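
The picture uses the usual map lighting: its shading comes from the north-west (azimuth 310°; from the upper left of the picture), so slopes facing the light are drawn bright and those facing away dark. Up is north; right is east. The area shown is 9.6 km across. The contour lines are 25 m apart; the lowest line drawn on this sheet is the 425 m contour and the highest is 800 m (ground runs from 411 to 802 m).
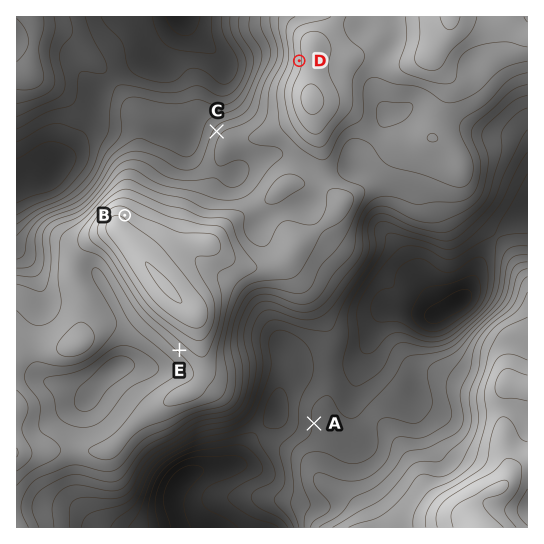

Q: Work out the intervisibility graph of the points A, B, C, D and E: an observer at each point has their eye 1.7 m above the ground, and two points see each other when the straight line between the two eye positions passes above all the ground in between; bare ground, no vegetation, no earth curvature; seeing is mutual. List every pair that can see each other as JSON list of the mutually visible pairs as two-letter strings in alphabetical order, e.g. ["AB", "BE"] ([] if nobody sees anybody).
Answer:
["BC", "BD", "CD"]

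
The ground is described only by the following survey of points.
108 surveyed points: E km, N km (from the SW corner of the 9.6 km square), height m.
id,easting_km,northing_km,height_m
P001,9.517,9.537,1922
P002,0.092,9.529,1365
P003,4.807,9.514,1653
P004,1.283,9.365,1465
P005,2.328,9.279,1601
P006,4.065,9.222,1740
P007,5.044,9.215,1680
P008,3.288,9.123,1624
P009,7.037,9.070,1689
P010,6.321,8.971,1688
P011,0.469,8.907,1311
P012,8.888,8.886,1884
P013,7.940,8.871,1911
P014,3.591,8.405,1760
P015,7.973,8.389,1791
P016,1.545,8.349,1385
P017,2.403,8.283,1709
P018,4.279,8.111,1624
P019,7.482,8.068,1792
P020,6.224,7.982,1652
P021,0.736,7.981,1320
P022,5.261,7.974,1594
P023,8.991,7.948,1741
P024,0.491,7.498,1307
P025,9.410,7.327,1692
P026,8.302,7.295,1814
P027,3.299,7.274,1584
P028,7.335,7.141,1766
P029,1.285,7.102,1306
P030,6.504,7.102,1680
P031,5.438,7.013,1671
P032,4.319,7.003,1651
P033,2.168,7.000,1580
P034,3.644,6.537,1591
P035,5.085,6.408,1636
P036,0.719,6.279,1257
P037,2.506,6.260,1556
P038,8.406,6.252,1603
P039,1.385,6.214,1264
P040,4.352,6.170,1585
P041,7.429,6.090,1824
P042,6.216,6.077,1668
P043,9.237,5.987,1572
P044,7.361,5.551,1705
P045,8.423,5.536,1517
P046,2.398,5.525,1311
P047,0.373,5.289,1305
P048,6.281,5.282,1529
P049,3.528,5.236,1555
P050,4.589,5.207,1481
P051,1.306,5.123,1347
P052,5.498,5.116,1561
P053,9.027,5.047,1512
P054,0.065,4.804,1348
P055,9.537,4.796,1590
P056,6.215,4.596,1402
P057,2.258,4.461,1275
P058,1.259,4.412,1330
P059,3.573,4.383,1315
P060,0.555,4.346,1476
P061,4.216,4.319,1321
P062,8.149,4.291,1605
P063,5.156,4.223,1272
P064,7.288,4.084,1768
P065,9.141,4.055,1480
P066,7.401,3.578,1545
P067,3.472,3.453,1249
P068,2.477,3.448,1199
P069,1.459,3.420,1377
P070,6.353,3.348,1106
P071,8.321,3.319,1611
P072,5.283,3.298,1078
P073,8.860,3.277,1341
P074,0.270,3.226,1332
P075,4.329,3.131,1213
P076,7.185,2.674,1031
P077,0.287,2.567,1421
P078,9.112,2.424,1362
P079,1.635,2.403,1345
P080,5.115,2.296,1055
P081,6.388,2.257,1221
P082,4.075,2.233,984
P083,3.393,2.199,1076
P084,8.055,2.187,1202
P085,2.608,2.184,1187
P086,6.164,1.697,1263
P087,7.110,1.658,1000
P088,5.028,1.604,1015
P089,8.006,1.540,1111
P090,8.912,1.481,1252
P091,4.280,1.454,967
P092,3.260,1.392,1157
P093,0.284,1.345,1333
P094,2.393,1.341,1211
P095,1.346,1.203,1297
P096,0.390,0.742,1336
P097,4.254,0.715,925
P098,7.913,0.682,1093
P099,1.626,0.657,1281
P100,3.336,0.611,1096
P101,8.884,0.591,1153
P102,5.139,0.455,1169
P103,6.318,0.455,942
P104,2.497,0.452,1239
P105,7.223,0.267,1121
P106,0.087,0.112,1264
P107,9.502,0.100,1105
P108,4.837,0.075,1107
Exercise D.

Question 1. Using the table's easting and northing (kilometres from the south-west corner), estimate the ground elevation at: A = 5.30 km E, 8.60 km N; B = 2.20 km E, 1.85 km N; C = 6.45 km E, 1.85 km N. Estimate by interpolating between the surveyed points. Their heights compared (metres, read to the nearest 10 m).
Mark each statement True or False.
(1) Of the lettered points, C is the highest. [False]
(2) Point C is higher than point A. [False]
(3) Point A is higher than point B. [True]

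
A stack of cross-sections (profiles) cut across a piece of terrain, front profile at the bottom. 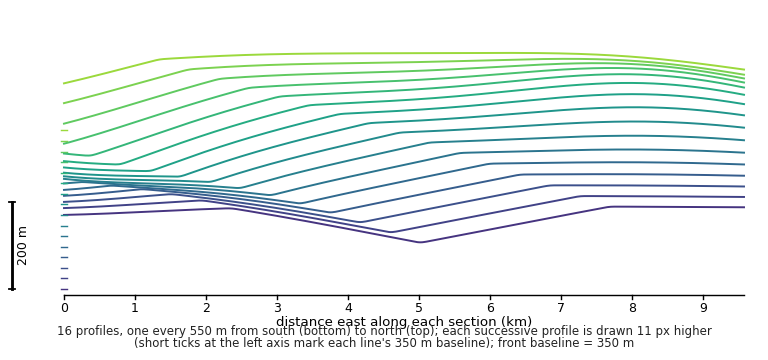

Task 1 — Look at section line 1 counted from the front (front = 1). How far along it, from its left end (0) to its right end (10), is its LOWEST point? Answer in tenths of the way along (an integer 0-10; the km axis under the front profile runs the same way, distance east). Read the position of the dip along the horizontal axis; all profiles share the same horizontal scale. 5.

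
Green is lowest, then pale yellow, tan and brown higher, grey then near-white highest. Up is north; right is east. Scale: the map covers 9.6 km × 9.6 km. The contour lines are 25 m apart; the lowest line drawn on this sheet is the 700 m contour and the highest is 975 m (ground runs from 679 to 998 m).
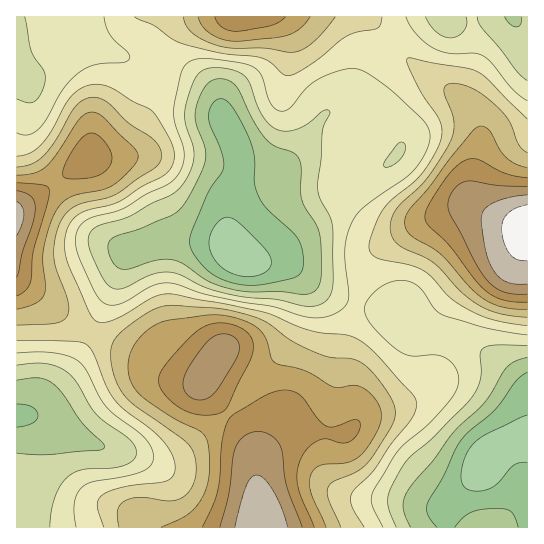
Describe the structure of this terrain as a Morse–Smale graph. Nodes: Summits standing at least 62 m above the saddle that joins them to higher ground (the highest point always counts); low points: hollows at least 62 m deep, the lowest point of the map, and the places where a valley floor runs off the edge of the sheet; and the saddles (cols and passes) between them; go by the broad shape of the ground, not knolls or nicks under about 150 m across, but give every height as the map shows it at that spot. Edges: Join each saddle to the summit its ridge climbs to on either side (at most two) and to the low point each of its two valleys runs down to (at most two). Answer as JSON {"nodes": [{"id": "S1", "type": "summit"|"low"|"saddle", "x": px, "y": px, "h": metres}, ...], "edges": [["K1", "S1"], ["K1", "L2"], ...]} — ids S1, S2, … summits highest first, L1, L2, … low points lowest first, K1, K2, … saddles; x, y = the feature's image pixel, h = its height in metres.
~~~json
{"nodes": [
{"id": "S1", "type": "summit", "x": 527, "y": 226, "h": 998},
{"id": "S2", "type": "summit", "x": 261, "y": 526, "h": 972},
{"id": "S3", "type": "summit", "x": 17, "y": 217, "h": 962},
{"id": "S4", "type": "summit", "x": 263, "y": 17, "h": 912},
{"id": "L1", "type": "low", "x": 483, "y": 465, "h": 679},
{"id": "L2", "type": "low", "x": 241, "y": 258, "h": 683},
{"id": "L3", "type": "low", "x": 18, "y": 415, "h": 720},
{"id": "L4", "type": "low", "x": 513, "y": 18, "h": 748},
{"id": "K1", "type": "saddle", "x": 91, "y": 333, "h": 831},
{"id": "K2", "type": "saddle", "x": 389, "y": 39, "h": 822},
{"id": "K3", "type": "saddle", "x": 165, "y": 63, "h": 811},
{"id": "K4", "type": "saddle", "x": 355, "y": 303, "h": 803}],
"edges": [["K1", "S2"], ["K1", "S3"], ["K1", "L2"], ["K1", "L3"], ["K2", "S1"], ["K2", "S4"], ["K2", "L2"], ["K2", "L4"], ["K3", "S3"], ["K3", "S4"], ["K3", "L2"], ["K4", "S1"], ["K4", "S2"], ["K4", "L1"], ["K4", "L2"]]}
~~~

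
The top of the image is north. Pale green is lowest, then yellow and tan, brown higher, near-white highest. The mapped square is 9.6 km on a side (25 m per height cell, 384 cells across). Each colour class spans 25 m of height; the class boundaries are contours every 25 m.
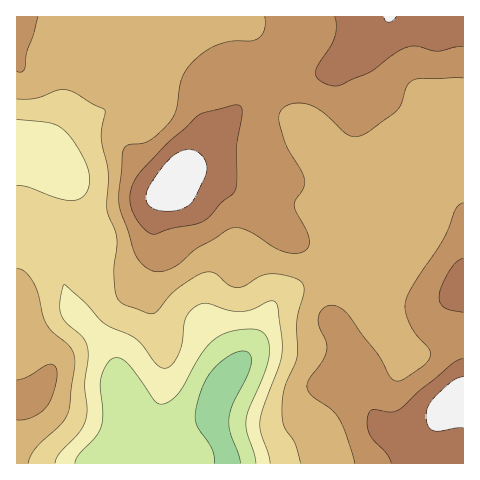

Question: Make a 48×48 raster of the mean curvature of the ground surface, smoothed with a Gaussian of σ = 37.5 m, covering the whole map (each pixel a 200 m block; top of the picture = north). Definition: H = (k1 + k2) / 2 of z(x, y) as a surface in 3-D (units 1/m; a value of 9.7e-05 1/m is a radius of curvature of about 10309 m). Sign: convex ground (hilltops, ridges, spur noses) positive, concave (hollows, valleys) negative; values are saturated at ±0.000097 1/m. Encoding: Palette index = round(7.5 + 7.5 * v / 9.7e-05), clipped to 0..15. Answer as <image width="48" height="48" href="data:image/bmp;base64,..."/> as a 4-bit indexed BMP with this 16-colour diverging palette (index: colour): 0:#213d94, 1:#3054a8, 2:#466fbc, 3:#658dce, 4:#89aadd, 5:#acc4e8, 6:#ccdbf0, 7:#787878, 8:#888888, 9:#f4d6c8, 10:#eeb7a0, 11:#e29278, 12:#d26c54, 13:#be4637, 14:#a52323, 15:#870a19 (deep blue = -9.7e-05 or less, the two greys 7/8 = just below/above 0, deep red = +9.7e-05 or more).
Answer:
<image width="48" height="48" href="data:image/bmp;base64,Qk32BAAAAAAAAHYAAAAoAAAAMAAAADAAAAABAAQAAAAAAIAEAAATCwAAEwsAABAAAAAAAAAAlD0hAKhUMAC8b0YAzo1lAN2qiQDoxKwA8NvMAHh4eACIiIgAyNb0AKC37gB4kuIAVGzSADdGvgAjI6UAGQqHAMlTIAADaZmru83HEAN5qZqENnVGiHdVd6mHdjESV5mqqZqVABWbuZpzNoiJl3l0EoiJq6dERomqhmdzAVnNyodCNqzbhnu3Qoh4rNt1RWmpZFZTFJ3/2WQyR73sdXvbdLqYm9yFJkipZFU1Fq3/2VMjWKzbhoveuN3bq92UBzaqhlQ3BYveyVNFZ5u6d6zv297tuqtzBzSbqFInA1e+2neIeKumRa7/7c3+yHZBBwSM22IHQCSN7c3tu9yTAnvf/4rv+mMQARWd/YMGcAJr7//+zf6SADV7/zav/oMQIka+/ZQAdQA4vMy7rP+TESEVzzR9/8YyI0fP7aYxBQAViYd4id6UNDABe2Vr/+hCEje+7KhkIAADeHZmeLyERVIBR4eM/8hCEja+26mGQgABeZh2eLljRlQzRpq7uWQzNFfP2XiIZBABerqIm7dDRWZ3ZqzIQQAleInOtlZ4d2QTerzL3aUzRXmpdr21AAA4vKrMhDRWeahDab7//HQ0Vpu6h820AAJr7am7dDM1i8lBNp3/6mNGeKvLmO+0ElaL7Ii6dUM2rckwAlrMpzNHiJvMqf+kJXiauXeqdlNI3+pAACaZc0dld3m8yv6DJYiJl1aZd1NIztpSIiR2Rnd0ZWeb3ftSNYiJl1eqqXQ2mql2d2Zld3d3RlZ539hBdYd4mHre3JU0ZniJq6mGZ3d3VWZXv6dCdlVFZ53/65ZVVVeavNyoR3eHdFVWrZZCZ2MQFa/9l2d3U0aJvdyoR3d3dzRFnIdlNEMQA662MkaGQjaKztqHV4d3h3JFi6qZmIdRBM2DI2mXM1m83bdUZ3h3d3RFi9zLupl1WO+4ib3HRZzbqGREd3eHd3VWm9y6mHZVfP///s23WM24ZVREd4d4d3ZorLmHZkMTff///7mGerl1V3dmZ3d3h3dXrIdURDIBbP7//6dnmoU0ermHV3iHeHdUimVFd0IAaqm//9mJqWM1rMmHZ3d3d4d2NVZ3d0IBeoZ9//y6l1RYu5dmZVd3d3h3dnd3dUIUrZRK//26hmeKuWVWd2RXd3eHd3d3ZkNI76MX3+uXZXmqhlRWeIdUV3d4d3dmdUR7/7QVrLmHZnmpdURVeZhmVFd3h1VmZUaKzJQDeaq7mHiIdUQ0arl1Z2R3eDRFRFZ4iHMAN5vN2oZVVDM0e8qGeIZXdzNENGiHVDEAFqqazLhTIiElrMqYiZdVVWd1NHmoZmcQKMlUest0MiJYzKmZmXZWZ7y3RYu4Z3dQStpTWLuodmebynaJl1RVZv/pZ6u3Z3dRW+t2eZqqu7vMp1V4dURFVf7JeKqFd3diau2qu5d5vLzMqHd2QzRmVcuXeZhkd3dyWMy824VWiYm8zLqWM0eZdal3iZZEd3dzNYq7unVWd2aJrMy4Q1jMlpmImpZFd3h3I1iZmHZnd2ZneavbdFi7hpiIqpdWh3h3YkaHd3Znd2ZmZ3neplaJdph3mqhmdneIc0VmZlRXh3Z3Zme+2GeIiLhmeamHdXeHdUVlVUNHmHZ3ZlWe64mZqw=="/>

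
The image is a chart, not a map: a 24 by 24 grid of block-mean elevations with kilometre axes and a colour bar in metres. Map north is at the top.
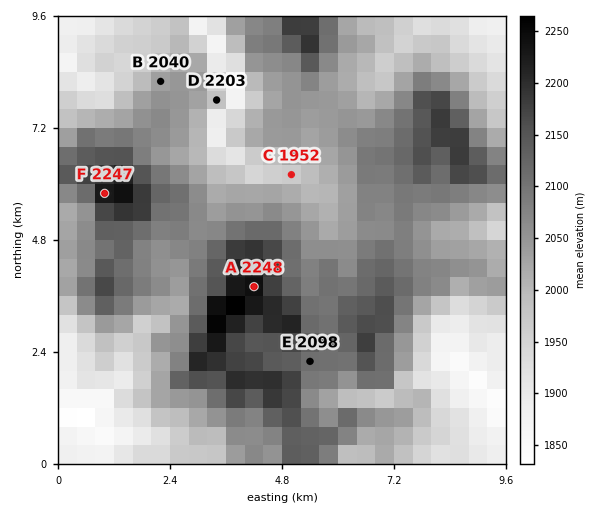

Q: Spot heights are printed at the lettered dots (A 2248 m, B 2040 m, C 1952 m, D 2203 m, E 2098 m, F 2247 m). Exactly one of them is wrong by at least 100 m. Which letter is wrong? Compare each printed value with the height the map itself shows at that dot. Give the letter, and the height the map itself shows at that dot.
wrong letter D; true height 2003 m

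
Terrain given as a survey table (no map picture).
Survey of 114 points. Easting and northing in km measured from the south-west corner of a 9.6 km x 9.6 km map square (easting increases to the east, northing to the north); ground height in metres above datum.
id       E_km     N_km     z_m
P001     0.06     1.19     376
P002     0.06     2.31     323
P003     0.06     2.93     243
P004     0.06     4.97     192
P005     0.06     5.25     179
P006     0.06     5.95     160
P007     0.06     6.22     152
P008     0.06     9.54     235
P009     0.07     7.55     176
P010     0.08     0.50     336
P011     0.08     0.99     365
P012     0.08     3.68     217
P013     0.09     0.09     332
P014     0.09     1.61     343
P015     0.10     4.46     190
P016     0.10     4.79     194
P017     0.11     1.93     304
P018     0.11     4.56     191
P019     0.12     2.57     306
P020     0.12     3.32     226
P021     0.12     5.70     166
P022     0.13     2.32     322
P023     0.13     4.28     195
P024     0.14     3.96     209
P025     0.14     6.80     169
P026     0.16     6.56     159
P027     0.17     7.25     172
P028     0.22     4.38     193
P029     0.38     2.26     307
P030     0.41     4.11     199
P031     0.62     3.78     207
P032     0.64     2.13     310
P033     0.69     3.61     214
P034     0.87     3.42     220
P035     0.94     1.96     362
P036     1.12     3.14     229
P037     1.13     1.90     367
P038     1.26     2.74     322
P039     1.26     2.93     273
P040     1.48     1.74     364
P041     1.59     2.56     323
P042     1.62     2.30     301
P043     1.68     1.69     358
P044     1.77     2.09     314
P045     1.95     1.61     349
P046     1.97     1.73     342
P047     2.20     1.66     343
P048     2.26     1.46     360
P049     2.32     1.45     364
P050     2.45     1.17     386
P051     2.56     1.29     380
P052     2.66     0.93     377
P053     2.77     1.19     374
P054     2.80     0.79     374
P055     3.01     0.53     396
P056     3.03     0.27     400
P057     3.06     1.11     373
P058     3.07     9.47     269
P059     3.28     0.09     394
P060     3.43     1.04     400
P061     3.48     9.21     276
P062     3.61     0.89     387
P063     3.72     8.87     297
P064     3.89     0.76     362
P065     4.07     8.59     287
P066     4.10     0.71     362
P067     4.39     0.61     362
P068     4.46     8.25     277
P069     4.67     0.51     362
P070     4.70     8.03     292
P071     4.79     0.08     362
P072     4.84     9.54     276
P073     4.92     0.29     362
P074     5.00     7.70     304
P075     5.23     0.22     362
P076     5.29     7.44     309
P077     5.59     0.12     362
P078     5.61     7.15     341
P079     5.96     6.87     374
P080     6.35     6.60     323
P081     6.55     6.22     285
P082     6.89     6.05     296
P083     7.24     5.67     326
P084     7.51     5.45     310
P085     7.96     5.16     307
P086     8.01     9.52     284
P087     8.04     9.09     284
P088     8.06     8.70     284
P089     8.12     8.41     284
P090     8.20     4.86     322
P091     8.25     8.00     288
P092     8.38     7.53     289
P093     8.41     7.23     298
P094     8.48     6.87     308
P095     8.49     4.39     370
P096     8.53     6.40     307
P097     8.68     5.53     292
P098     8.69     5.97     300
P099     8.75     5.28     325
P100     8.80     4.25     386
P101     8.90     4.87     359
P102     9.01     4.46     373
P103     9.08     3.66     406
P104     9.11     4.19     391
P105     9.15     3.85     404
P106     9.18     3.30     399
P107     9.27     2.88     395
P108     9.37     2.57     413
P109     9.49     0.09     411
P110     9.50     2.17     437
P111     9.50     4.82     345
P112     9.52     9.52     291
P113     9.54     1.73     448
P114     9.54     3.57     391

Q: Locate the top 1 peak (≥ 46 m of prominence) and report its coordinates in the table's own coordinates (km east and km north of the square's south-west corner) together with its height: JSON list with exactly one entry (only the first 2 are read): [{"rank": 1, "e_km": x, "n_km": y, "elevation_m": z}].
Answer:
[{"rank": 1, "e_km": 6.01, "n_km": 6.91, "elevation_m": 375}]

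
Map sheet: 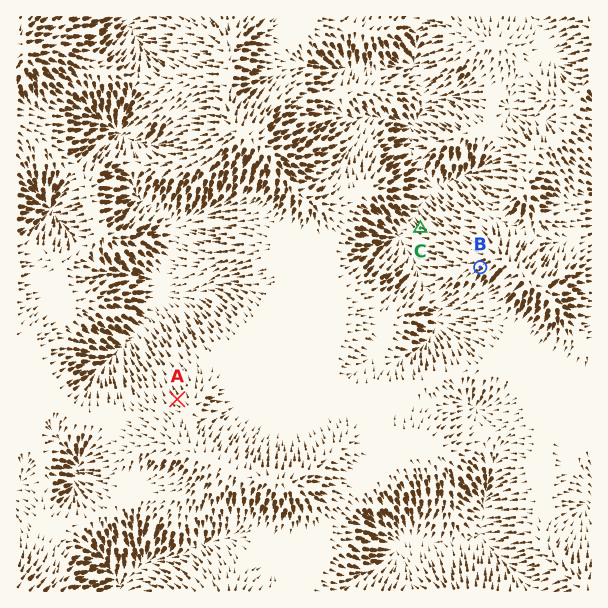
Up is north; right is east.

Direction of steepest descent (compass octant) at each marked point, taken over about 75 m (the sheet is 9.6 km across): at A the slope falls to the NW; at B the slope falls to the SW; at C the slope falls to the NW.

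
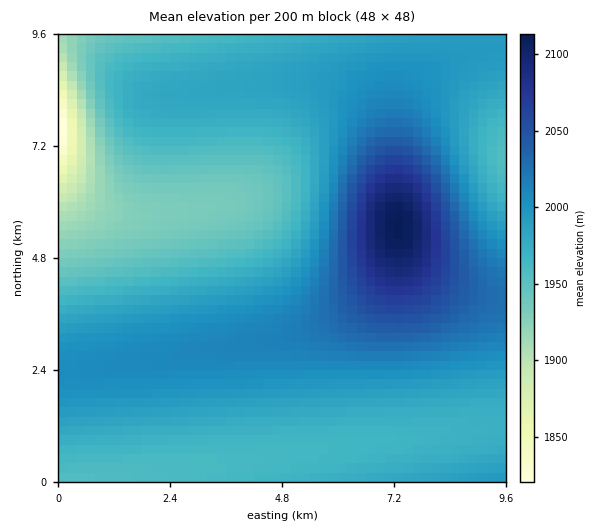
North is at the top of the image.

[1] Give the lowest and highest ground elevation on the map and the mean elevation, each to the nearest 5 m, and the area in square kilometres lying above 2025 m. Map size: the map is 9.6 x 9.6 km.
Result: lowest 1805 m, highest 2115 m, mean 1990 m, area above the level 13.1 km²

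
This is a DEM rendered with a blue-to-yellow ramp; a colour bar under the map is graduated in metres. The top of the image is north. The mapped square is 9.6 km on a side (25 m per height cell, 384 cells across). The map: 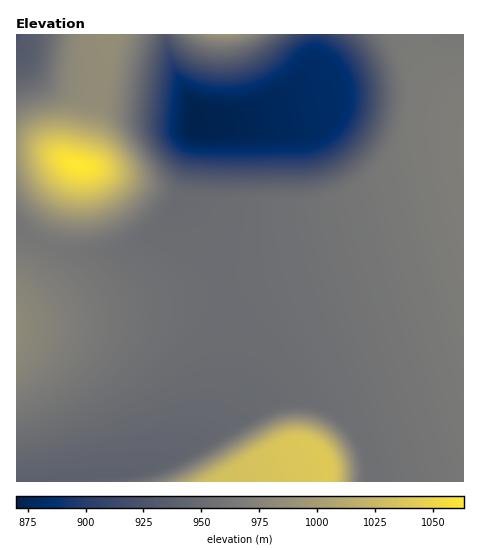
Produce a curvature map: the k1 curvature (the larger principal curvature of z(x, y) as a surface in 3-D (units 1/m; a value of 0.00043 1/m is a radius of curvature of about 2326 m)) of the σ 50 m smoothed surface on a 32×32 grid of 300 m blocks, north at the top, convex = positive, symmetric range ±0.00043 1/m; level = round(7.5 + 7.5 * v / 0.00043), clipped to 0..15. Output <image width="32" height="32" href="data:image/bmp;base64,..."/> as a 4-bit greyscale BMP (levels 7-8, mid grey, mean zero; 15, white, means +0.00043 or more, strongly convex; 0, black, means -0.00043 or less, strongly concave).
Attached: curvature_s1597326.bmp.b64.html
<image width="32" height="32" href="data:image/bmp;base64,Qk12AgAAAAAAAHYAAAAoAAAAIAAAACAAAAABAAQAAAAAAAACAAATCwAAEwsAABAAAAAAAAAAAAAAABEREQAiIiIAMzMzAERERABVVVUAZmZmAHd3dwCIiIgAmZmZAKqqqgC7u7sAzMzMAN3d3QDu7u4A////AIiId3d3eL/piIiI3JiIiIiIiIiIh3d4z9mIiPyYiIiIiIiIiIiId3nfyZ36iIiIiIiIiIiIiIiIiu/+qYiIiIiIiIiIiIiIiIiaqZiIiIiIiIiIiIiIiIiIiIiIiIiIiIiIiIiIiIiIiIh4iIiIiIiIiIiIiIiIiIiIiIiIiIiIiIiIiIiIiIiIiIiIiIiIiIiIiIiIiIiIiIiIiIiIiIiIiIiIiIiIiIiIiIiIiIiIiIiIiIiIiIiIiIiIiIiIiIiIiIiIiIiIiIiIiIiIiIiIiIiIiIiIiIiIiIiIiIiIiIiIiIiIiIiIiIiIiIiIiIiIiIiIiIiIiIiIiIiIiIiIiIiHiIiIiIiIiIiIiIiIiIiIiIeIiIiIiIiIiIiIiIiIiIiIeIiIiIiIiIiIiIiImZmIiIeIiIiIiIiIiIiIiZmZmZmZqqqqqqqpiIiIiJmZmau7uqqZmZmZqqiIiIiZm8zLupiIiIiId4mqiIiIm8yqqZh2Z3d3iHd3iqiIiKupiKmHZWd3d4h3d3mpiIipmYiph3d3d3d4d3d4qoiImImIqYh3d4iIiIh3d5qIiIeJiKmYd3iIiIiIh3eaiIh3iYiZmHeIiIiIiHd3moiId4qYmph3iZmIiIh3eKqIiHeKmJqYeJmZmId3d3mpiIjHeZiKmHiZmZiHZneKqIiI"/>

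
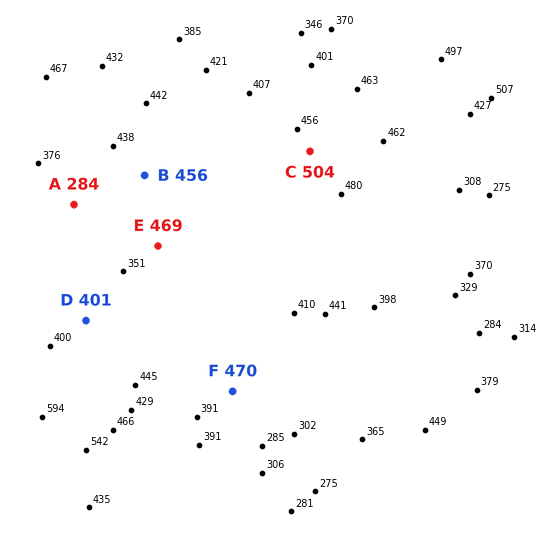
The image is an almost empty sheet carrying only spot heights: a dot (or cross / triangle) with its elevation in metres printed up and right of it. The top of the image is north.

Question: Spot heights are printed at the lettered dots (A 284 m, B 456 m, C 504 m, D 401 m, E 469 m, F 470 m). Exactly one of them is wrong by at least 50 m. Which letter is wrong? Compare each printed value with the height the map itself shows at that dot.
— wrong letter F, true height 370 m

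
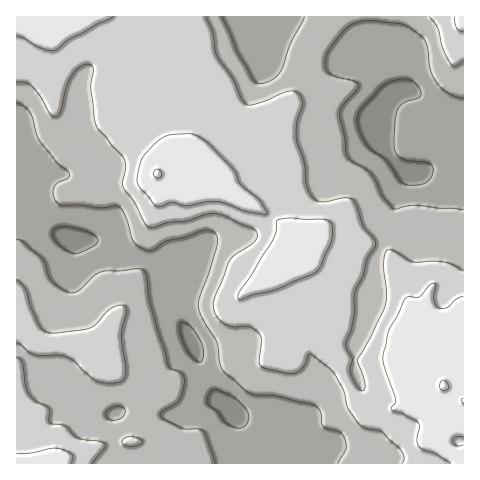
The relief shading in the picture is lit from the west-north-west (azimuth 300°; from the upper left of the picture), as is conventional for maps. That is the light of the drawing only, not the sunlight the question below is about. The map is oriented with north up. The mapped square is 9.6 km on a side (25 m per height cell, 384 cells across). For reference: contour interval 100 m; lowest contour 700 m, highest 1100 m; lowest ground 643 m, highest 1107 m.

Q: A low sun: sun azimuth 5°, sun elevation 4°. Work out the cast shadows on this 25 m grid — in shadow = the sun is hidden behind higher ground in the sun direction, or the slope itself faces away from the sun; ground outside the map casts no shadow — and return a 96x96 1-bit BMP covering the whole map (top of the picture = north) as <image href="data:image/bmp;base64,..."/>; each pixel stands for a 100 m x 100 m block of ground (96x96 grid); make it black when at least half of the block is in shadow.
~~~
<image width="96" height="96" href="data:image/bmp;base64,Qk2+BAAAAAAAAD4AAAAoAAAAYAAAAGAAAAABAAEAAAAAAIAEAAATCwAAEwsAAAIAAAAAAAAA////AAAAAAAAB////Af/4H////4AA////A//+f////4AAP///A///////+4AAB//wB////////8AAAHgAB///////78AAAAAAB///////D8AAAAAAD///////j8AADgAAD////////8AAH4AAH////////8AAP+AAH////////8AAf//4P////+P//8AAf//4P////cAf/MAA///8f////gAf/AAA///4f////gA//AAA//wAf////gD//AAA//gAf////gD/AAAA//AAf////AH8AAAAP8AAf///+AH4AAAAH4AA////+AHwAAAABAAA/////AHgAAAAAAAD///4fAHgAAAAAAAf///geAHAAAAAAAA///8AeAAAAAAeAAA///+A4AAAAAAMAAB///+A4AAAAAAAAAD/////8AAAACAAAAP/////8wAAACAAAAf/////94AAAAAAAA//////54AAAAAAAA//////AQAAAAAAAA//////AAAAAAAAAA/////+AAAAAAAAAA/////8PAAAAAAAAA//8///fAAAAAAAAB//4H///gAAAAAAAB//8B//gAAAAAAAAB//8A//wAAAAAAAAD//+Af/wAAAAAAAAD///AP/4BAAAAAAAH///AH/4AAAAAAAAH///gB/4AAAAAAAAP///wAPwAAAAAAAAP///4AAAAAAAAAHAf///+AAAAAAAAAf//////AAAAAAAAA///////gAAAAAAAB///////wAAAAAAAB///////4AAAAAAAD///////8AAAAAAMH///////+AAAAEAEP///////+AAAAAAD////////+AAAAAAD////////8AAAAAAD////////4AAAAAAD////////wAAAAAAD////////AAAAAAAD///////4AAAAAAAD+AP////gAAAAAAAD+AD///AAAAAAAAAD/AAf/8AAAAAAABjD/wAA/wAAAAAAAH/j/4GwOAAAAAAAAH/j/8H4AAAAAAAAAP/j/8H8AAAAAAAAAP/z/8P+AAAAAAAAAP/z/8P+AAAAAAAAAP/z/8P+AAAAAAAAAP/z/4f8AAAAAAAAAP/7/wf4AAAAAAAAAP/7/jfgAAAAAAAAAPH7/nfgAAAAAAAB8AP7/v/gAAAAAAAD+Af//vvgAAAAAAAH/Af///iAAAAAAAAH/Af///gYAAAAAOAP/Af//vgfwAAAAOAP/g///vwf8AAAAAAP/j///fw/4AAAAAAP/////fw/wAAAAAAP/////fw/AAAAAAAD//////w+AAAAAAAA//////4AAAAAAAAAP/////4AAAAAAAAAH/////8AYAAAAAAAH/////8AMAAAAAAAH/////+AAAAAAAAAD/////+AAAAAAAAAAP////+AAAAAAAHAAf/////AAAAAAAHgA////v/AAAAAAAHwH///+P/AAwAAAAH/////4P/gBwAAAAD/////gH/gBgAAAAB////8AH/gBAAAAAA////4AB/AAAAAAAAf///gAAAAAAAAAAAP///g="/>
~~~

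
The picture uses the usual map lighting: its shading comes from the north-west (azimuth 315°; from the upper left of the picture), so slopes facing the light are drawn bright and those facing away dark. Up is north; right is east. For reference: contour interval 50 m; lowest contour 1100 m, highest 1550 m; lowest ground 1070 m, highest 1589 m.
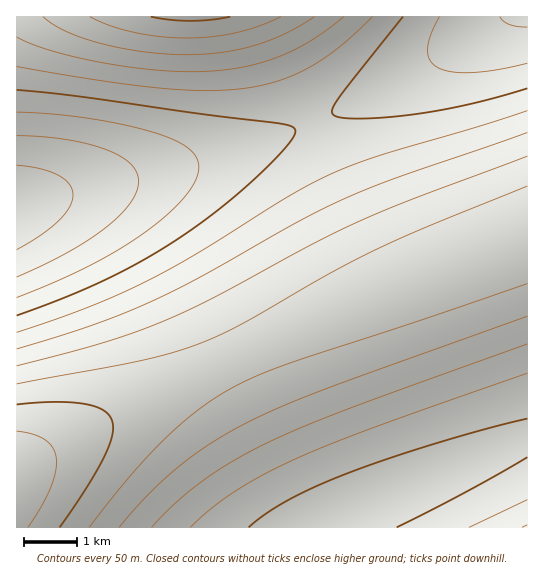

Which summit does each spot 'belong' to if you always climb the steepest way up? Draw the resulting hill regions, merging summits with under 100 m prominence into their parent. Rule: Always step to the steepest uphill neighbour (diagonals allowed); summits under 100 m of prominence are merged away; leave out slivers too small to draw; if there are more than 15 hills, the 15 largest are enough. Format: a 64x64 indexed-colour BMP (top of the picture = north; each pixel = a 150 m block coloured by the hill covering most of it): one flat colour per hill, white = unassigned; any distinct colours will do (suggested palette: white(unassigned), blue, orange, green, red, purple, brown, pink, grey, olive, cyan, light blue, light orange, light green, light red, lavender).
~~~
<image width="64" height="64" href="data:image/bmp;base64,Qk12CAAAAAAAAHYAAAAoAAAAQAAAAEAAAAABAAQAAAAAAAAIAAATCwAAEwsAABAAAAAAAAAA////ALR3HwAOf/8ALKAsACgn1gC9Z5QAS1aMAMJ34wB/f38AIr28AM++FwDox64AeLv/AIrfmACWmP8A1bDFABEREREREREREREREREREREREREzMzMzMzMzMzMzMzMzEREREREREREREREREREREREREREzMzMzMzMzMzMzMzMRERERERERERERERERERERERERERETMzMzMzMzMzMzMxERERERERERERERERERERERERERERETMzMzMzMzMzMzERERERERERERERERERERERERERERERETMzMzMzMzMzMRERERERERERERERERERERERERERERERERMzMzMzMzMxERERERERERERERERERERERERERERERERERMzMzMzMzEREREREREREREREREREREREREREREREREREREzMzMzMREREREREREREREREREREREREREREREREREREREzMzMxEREREREREREREREREREREREREREREREREREREREzMzERERERERERERERERERERERERERERERERERERERERETMREREREREREREREREREREREREREREREREREREREREREREREREREREREREREREREREREREREREREREREREREREREREREREREREREREREREREREREREREREREREREREREREREREREREREREREREREREREREREREREREREREREREREREREREREREREREREREREREREREREREREREREREREREREREREREREREREREREREREREREREREREREREREREREREREREREREREREREREREREREREREREREREREREREREREREREREREREREREREREREREREREREREREREREREREREREREREREREREREREREREREREREREREREREREREREREREREREREREREREREREREREREREREREREREREREREREREREREREREREREREREREREREREREREREREREREREREREREREREREREREREREREREREREREREREREREREREREREREREREREREREREREREREREREREREREREREREREREREREREREREREREREREREREREREREREREREREREREREREREREREREREREREREREREREREREREREREREREREREREREREREREREREREREREREREREREREREREREREREREREREREREREREREREREREREREREREREREREREREREREREREREREREREREREREREREREREREREREREREREREREREREREREREREREREREREREREREREREREREREREREREREREREREREREREREREREREREREREREREREREREREREREREREREREREREREREREREREREREREREREREREREREREREREREREREREREREREREREREREREREREREREREREREREREREREREREREREREREREREREREREREREREREREREREREREREREREREREREREREREREREREREREREREREREREREREREREREREREREREREREREREREREREREREREREREREREREREREREREREREREREREREREREREREREREREREREREREREREREREREREREREREREREREREREREREREREREREREREREREREREREREREREREREREREREREREREREREREREREREREREREREREREREREREREREREREREREREREREREREREREREREREREREREREREREREREREREREREREREREREREREiIhERERERERERERERERERERERERERERERERERERERESIiIiIhERERERERERERERERERERERERERERERERERERIiIiIiIiIREREREREREREREREREREREREREREREREREiIiIiIiIiIiIRERERERERERERERERERERERERERERESIiIiIiIiIiIiIiERERERERERERERERERERERERERERIiIiIiIiIiIiIiIiIREREREREREREREREREREREREREiIiIiIiIiIiIiIiIiIiERERERERERERERERERERERESIiIiIiIiIiIiIiIiIiIiERERERERERERERERERERERIiIiIiIiIiIiIiIiIiIiIiIREREREREREREREREREREiIiIiIiIiIiIiIiIiIiIiIiIhERERERERERERERERESIiIiIiIiIiIiIiIiIiIiIiIiIhERERERERERERERERIiIiIiIiIiIiIiIiIiIiIiIiIiIhEREREREREREREREiIiIiIiIiIiIiIiIiIiIiIiIiIiIhERERERERERERESIiIiIiIiIiIiIiIiIiIiIiIiIiIiIhERERERERERERIiIiIiIiIiIiIiIiIiIiIiIiIiIiIiIhEREREREREREiIiIiIiIiIiIiIiIiIiIiIiIiIiIiIiIRERERERERESIiIiIiIiIiIiIiIiIiIiIiIiIiIiIiIiIRERERERERIiIiIiIiIiIiIiIiIiIiIiIiIiIiIiIiIiIREREREREiIiIiIiIiIiIiIiIiIiIiIiIiIiIiIiIiIiIRERERESIiIiIiIiIiIiIiIiIiIiIiIiIiIiIiIiIiIiERERERIiIiIiIiIiIiIiIiIiIiIiIiIiIiIiIiIiIiIiEREREiIiIiIiIiIiIiIiIiIiIiIiIiIiIiIiIiIiIiIhERESIiIiIiIiIiIiIiIiIiIiIiIiIiIiIiIiIiIiIiIhER"/>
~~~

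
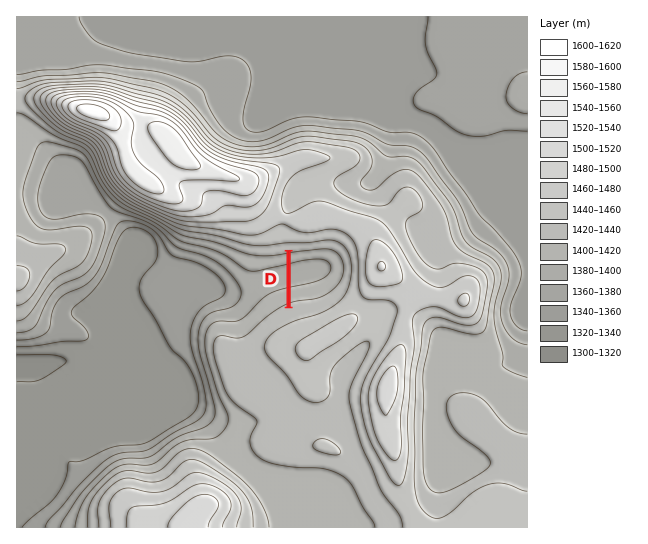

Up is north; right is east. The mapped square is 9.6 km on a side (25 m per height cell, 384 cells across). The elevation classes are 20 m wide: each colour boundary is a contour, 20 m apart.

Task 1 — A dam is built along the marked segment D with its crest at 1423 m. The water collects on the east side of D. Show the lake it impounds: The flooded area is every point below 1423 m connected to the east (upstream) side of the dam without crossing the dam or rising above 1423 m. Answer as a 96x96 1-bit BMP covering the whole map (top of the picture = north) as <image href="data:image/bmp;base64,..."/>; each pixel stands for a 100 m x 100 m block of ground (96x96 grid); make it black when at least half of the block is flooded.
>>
<image width="96" height="96" href="data:image/bmp;base64,Qk2+BAAAAAAAAD4AAAAoAAAAYAAAAGAAAAABAAEAAAAAAIAEAAATCwAAEwsAAAIAAAAAAAAA////AAAAAAAAAAAAAAAAAAAAAAAAAAAAAAAAAAAAAAAAAAAAAAAAAAAAAAAAAAAAAAAAAAAAAAAAAAAAAAAAAAAAAAAAAAAAAAAAAAAAAAAAAAAAAAAAAAAAAAAAAAAAAAAAAAAAAAAAAAAAAAAAAAAAAAAAAAAAAAAAAAAAAAAAAAAAAAAAAAAAAAAAAAAAAAAAAAAAAAAAAAAAAAAAAAAAAAAAAAAAAAAAAAAAAAAAAAAAAAAAAAAAAAAAAAAAAAAAAAAAAAAAAAAAAAAAAAAAAAAAAAAAAAAAAAAAAAAAAAAAAAAAAAAAAAAAAAAAAAAAAAAAAAAAAAAAAAAAAAAAAAAAAAAAAAAAAAAAAAAAAAAAAAAAAAAAAAAAAAAAAAAAAAAAAAAAAAAAAAAAAAAAAAAAAAAAAAAAAAAAAAAAAAAAAAAAAAAAAAAAAAAAAAAAAAAAAAAAAAAAAAAAAAAAAAAAAAAAAAAAAAAAAAAAAAAAAAAAAAAAAAAAAAAAAAAAAAAAAAAAAAAAAAAAAAAAAAAAAAAAAAAAAAAAAAAAAAAAAAAAAAAAAAAAAAAAAAAAAAAAAAAAAAAAAAAAAAAAAAAAAAAAAAAAAAAAAAAAAAAAAAAAAAAAAAAAAAAAAAAAAAAAAAAAAAAAAAAAAAAAAAAAAAAAAAAAAAAAAAAAAAAAAAAfAAAAAAAAAAAAAAAf4AAAAAAAAAAAAAAf8AAAAAAAAAAAAAAf+AAAAAAAAAAAAAAf+AAAAAAAAAAAAAAf/AAAAAAAAAAAAAAf/AAAAAAAAAAAAAAf/AAAAAAAAAAAAAAf+AAAAAAAAAAAAAAf+AAAAAAAAAAAAAAA4AAAAAAAAAAAAAAAAAAAAAAAAAAAAAAAAAAAAAAAAAAAAAAAAAAAAAAAAAAAAAAAAAAAAAAAAAAAAAAAAAAAAAAAAAAAAAAAAAAAAAAAAAAAAAAAAAAAAAAAAAAAAAAAAAAAAAAAAAAAAAAAAAAAAAAAAAAAAAAAAAAAAAAAAAAAAAAAAAAAAAAAAAAAAAAAAAAAAAAAAAAAAAAAAAAAAAAAAAAAAAAAAAAAAAAAAAAAAAAAAAAAAAAAAAAAAAAAAAAAAAAAAAAAAAAAAAAAAAAAAAAAAAAAAAAAAAAAAAAAAAAAAAAAAAAAAAAAAAAAAAAAAAAAAAAAAAAAAAAAAAAAAAAAAAAAAAAAAAAAAAAAAAAAAAAAAAAAAAAAAAAAAAAAAAAAAAAAAAAAAAAAAAAAAAAAAAAAAAAAAAAAAAAAAAAAAAAAAAAAAAAAAAAAAAAAAAAAAAAAAAAAAAAAAAAAAAAAAAAAAAAAAAAAAAAAAAAAAAAAAAAAAAAAAAAAAAAAAAAAAAAAAAAAAAAAAAAAAAAAAAAAAAAAAAAAAAAAAAAAAAAAAAAAAAAAAAAAAAAAAAAAAAAAAAAAAAAAAAAAAAAAAAAAAAAAAAAAAAAAAAAAAAAAAAAAAAAAAAAAAAAAAAAAAAAAAAAAAAAAAAAAAAAAAAAAAAAAAAAAAAAAAAAAAAAAAAA="/>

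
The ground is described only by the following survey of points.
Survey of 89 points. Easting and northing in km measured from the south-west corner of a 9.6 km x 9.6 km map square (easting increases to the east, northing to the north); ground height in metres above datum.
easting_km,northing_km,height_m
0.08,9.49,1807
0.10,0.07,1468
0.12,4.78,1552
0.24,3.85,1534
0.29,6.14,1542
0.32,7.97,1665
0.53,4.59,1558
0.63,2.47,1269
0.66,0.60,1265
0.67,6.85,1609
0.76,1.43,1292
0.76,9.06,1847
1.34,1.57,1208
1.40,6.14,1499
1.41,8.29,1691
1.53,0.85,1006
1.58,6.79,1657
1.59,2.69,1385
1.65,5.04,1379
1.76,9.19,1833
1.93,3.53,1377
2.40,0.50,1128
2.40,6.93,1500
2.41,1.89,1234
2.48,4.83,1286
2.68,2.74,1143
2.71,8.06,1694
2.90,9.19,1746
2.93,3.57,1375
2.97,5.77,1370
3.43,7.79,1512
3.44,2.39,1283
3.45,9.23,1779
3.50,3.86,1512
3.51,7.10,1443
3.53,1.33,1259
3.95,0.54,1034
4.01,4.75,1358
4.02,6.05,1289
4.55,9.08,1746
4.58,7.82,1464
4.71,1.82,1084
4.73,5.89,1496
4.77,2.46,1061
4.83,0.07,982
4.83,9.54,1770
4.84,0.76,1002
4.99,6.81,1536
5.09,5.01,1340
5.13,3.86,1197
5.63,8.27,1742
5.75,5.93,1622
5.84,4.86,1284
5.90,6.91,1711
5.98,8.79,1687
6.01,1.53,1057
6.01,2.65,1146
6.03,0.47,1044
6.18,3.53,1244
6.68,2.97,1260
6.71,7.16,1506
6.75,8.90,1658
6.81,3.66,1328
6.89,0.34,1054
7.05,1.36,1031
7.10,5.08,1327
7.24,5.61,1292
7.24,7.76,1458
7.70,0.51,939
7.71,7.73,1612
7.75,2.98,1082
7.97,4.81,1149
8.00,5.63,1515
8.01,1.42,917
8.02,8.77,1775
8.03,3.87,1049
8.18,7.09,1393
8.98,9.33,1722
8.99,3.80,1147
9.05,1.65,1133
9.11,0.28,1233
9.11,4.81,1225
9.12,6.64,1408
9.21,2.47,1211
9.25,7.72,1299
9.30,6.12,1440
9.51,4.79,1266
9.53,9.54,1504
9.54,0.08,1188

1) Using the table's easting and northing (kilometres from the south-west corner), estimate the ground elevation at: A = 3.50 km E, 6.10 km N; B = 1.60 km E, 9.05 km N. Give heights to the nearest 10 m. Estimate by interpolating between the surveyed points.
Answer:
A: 1370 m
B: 1780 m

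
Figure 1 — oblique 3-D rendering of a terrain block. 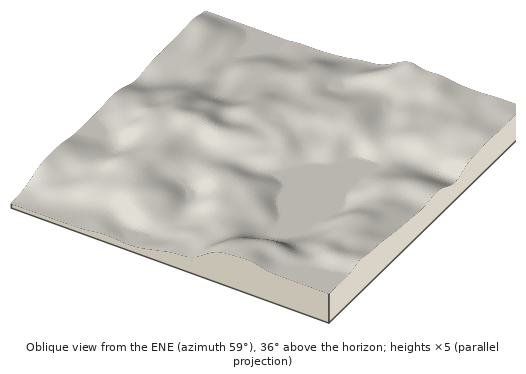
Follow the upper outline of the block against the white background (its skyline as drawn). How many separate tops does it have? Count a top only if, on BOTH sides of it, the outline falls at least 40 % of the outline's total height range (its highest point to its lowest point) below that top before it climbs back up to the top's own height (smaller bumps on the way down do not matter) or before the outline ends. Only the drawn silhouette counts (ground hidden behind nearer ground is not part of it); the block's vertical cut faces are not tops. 1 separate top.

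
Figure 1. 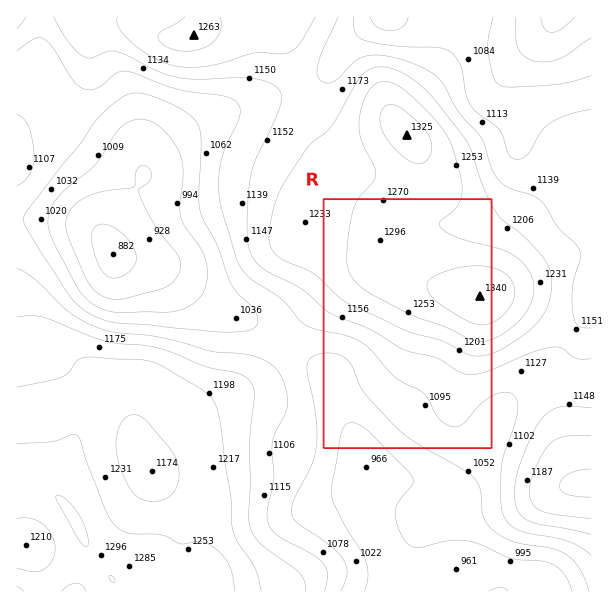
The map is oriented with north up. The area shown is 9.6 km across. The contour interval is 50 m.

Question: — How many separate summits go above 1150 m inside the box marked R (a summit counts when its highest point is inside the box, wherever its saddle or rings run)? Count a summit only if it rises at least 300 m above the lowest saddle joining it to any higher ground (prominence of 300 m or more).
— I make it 1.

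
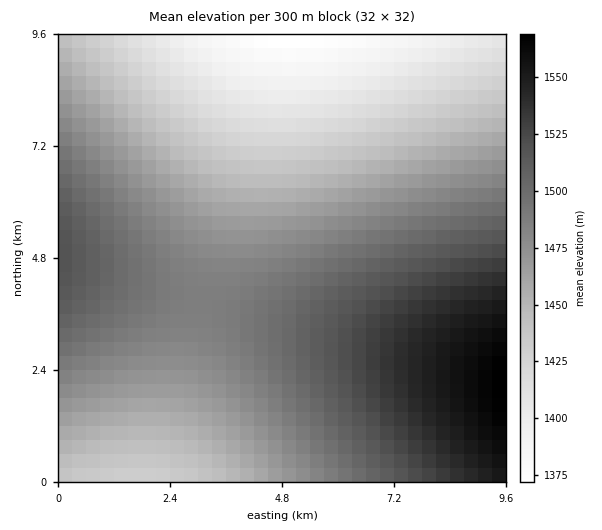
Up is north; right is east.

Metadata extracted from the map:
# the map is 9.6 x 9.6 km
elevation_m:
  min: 1370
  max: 1570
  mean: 1475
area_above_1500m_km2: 25.2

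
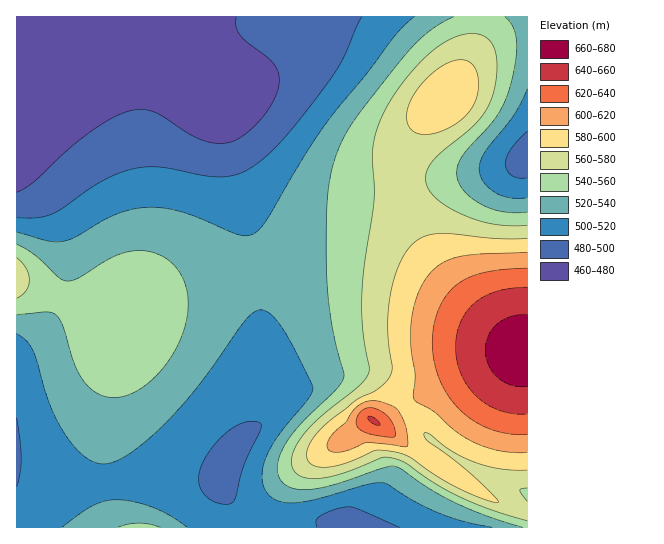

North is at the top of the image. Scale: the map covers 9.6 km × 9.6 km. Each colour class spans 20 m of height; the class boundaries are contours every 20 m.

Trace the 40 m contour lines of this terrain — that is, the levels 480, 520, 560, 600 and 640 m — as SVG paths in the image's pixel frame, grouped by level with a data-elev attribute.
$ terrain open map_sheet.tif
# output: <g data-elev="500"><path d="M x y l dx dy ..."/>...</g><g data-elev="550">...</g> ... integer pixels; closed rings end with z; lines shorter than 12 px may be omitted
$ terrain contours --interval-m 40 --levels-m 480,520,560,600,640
<g data-elev="480"><path d="M236 17l0 9 3 8 8 8 25 20 5 8 2 8-1 12-7 15-10 14-14 14-9 6-8 3-9 1-10 0-19-8-38-23-12-3-12 2-19 7-21 14-23 18-33 32-17 10"/></g><g data-elev="520"><path d="M187 527l-16-11-17-8-20-6-17-2-12 1-11 4-32 22"/><path d="M17 334l9 7 7 9 17 55 16 31 9 12 11 10 9 5 11 1 11-3 12-7 32-26 37-42 48-67 9-8 10 0 9 6 11 15 16 29 12 28-5 10-30 38-12 20-3 12-1 10 3 10 4 6 6 5 7 2 17 0 23-4 45-14 16-1 5 2 28 17 22 11 25 8 29 6"/><path d="M527 198l-17 0-15-5-11-11-4-7-1-6 2-8 3-8 30-38 13-26"/><path d="M414 17l-19 18-28 38-39 48-25 37-36 61-6 9-7 6-7 2-8-1-54-22-18-4-16-2-17 2-16 5-16 7-27 16-12 4-14 0-32-9"/></g><g data-elev="560"><path d="M527 501l-7-11 7-2"/><path d="M17 298l9-7 3-10-3-12-9-11"/><path d="M527 225l-30 0-28-8-16-7-13-8-8-8-5-8-1-11 5-12 10-10 26-22 12-12 10-14 6-19 2-27-2-9-4-8-6-5-8-3-10 0-10 2-22 13-21 20-21 28-14 26-6 26 1 52-9 62-3 31 1 35 6 42-3 7-6 7-37 29-17 17-11 16-4 15 2 7 5 6 8 3 9 1 27-5 40-16 12 0 12 5 28 20 27 14 30 13 36 11"/></g><g data-elev="600"><path d="M331 451l6 1 7-1 23-9 39 5 2-2 0-4-4-19-5-11-5-4-17-6-12 1-10 7-9 13-15 15-4 9z"/><path d="M527 252l-61 3-15 4-12 6-12 12-9 16-5 20-3 22 1 16 4 23-2 21 2 6 18 10 23 20 19 12 26 8 26 2"/></g><g data-elev="640"><path d="M375 425l5 0-5-7-7-1 1 4z"/><path d="M527 287l-16 1-14 3-12 5-10 6-8 9-6 11-4 12-1 13 1 14 4 13 7 12 9 11 10 8 14 6 13 3 13 0"/></g>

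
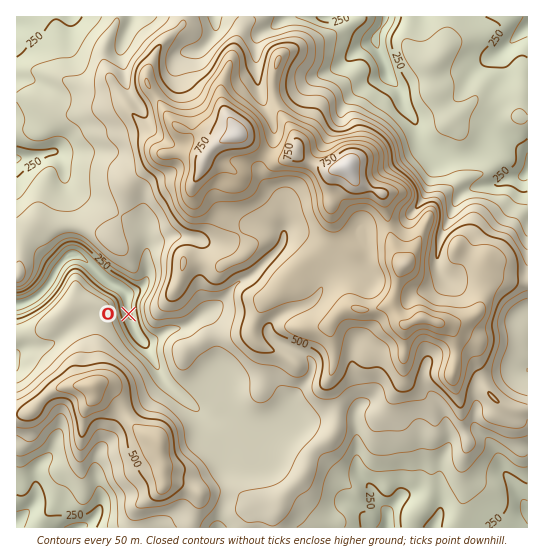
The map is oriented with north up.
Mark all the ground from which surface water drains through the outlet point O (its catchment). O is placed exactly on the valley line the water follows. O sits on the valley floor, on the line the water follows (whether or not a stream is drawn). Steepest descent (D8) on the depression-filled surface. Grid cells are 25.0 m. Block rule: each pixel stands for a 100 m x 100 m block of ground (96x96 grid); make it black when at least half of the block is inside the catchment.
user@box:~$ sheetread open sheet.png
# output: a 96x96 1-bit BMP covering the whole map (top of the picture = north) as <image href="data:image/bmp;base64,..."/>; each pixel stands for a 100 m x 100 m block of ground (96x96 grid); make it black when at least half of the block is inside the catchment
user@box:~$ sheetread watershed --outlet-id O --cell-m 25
<image width="96" height="96" href="data:image/bmp;base64,Qk2+BAAAAAAAAD4AAAAoAAAAYAAAAGAAAAABAAEAAAAAAIAEAAATCwAAEwsAAAIAAAAAAAAA////AAAAAAAAAAAAAAAAAAAAAAAAAAAAAAAAAAAAAAAAAAAAAAAAAAAAAAAAAAAAAAAAAAAAAAAAAAAAAAAAAAAAAAAAAAAAAB/AAAAAAAAAAAAAAH/AAAAAAAAAAAAAf//gAAAAAAAAAAAP///wAAAAAAAAAAAf///4AAAAAAAAAAAf///8AAAAAAAAAAAf///8AAAAAAAAAAAf///+AAAAAAAAAAAf///+AAAAAAAAAAAf////AAAAAAAAAAAf////gAAAAAAAAAA/////wAAAAAAAAAD/////4AAAAAAAAAH/////8AAAAAAAAAP/////8AAAAAAAAAf/////8AAAAAAAAAf/////8AAAAAAAAA//////8AAAAAAAAA//////8AAAAAAAAB//////8AAAAAAAAD//////4AAAAAAAAH//////4AAAAAAAAf//////4AAAAAAAAP//////4AAAAAAAAP//////4AAAAAAAAP//////4AAAAAAAAP//////8AAAAAAAAP//////8AAAAAAAAP//////8AAAAAAAAP//////4AAAAAAAAP//////4AAAAAAAAH//////4AAAAAAAAD//////4AAAAAAAAB//////4AAAAAAAAA//////8AAAAAAAAAA/////+AAAAAAAAAAf//////gAAAAAAAAP//////wAAAAAAAAH//////4AAAAAAAAD//////4AAAAAAAAD//////4AAAAAAAAB//////8AAAAAAAAB//////8AAAAAAAAB//////8AAAAAAAAB+f////+AAAAAAAAAAD////8AAAAAAAAAAB////4AAAAAAAAAAB////4AAAAAAAAAAB////wAAAAAAAAAAB////wAAAAAAAAAAD////wAAAAAAAAAAH////wAAAAAAAAAAP////wAAAAAAAAAAf////wAAAAAAAAAA/////wAAAAAAAAAB/////gAAAAAAAAAD/////gAAAAAAAAAH/////gAAAAAAAAAP////+AAAAAAAAAAf////wAAAAAAAAAAP////gAAAAAAAAAAP////gAAAAAAAAAAH///hAAAAAAAAAAAH//+AAAAAAAAAAAAH/8YAAAAAAAAAAAAD/wAAAAAAAAAAAAAB/gAAAAAAAAAAAAAA/AAAAAAAAAAAAAAAEAAAAAAAAAAAAAAAAAAAAAAAAAAAAAAAAAAAAAAAAAAAAAAAAAAAAAAAAAAAAAAAAAAAAAAAAAAAAAAAAAAAAAAAAAAAAAAAAAAAAAAAAAAAAAAAAAAAAAAAAAAAAAAAAAAAAAAAAAAAAAAAAAAAAAAAAAAAAAAAAAAAAAAAAAAAAAAAAAAAAAAAAAAAAAAAAAAAAAAAAAAAAAAAAAAAAAAAAAAAAAAAAAAAAAAAAAAAAAAAAAAAAAAAAAAAAAAAAAAAAAAAAAAAAAAAAAAAAAAAAAAAAAAAAAAAAAAAAAAAAAAAAAAAAAAAAAAAAAAAAAAAAAAAAAAAAAAAAAAAAAAAAAAAAAAAAAAAAAAAAA="/>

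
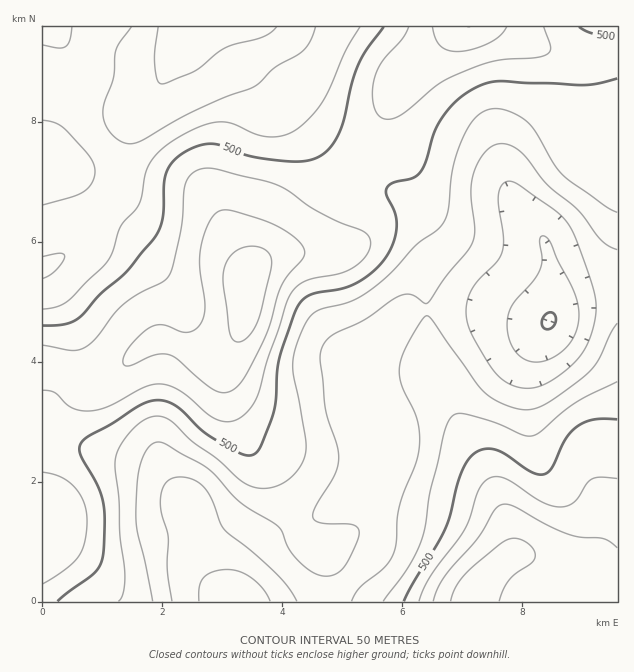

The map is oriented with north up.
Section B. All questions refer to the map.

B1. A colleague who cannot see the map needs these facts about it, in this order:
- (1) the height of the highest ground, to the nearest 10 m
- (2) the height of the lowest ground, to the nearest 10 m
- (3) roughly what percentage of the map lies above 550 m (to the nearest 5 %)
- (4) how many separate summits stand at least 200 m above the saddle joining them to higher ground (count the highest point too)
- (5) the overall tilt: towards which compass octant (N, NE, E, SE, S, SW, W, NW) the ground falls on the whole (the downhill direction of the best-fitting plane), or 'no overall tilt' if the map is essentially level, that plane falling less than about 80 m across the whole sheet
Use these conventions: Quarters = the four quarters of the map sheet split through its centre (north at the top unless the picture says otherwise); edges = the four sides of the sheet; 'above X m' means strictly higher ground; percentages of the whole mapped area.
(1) The highest point reaches roughly 680 m.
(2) The lowest point is down at roughly 250 m.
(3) Roughly 20 % of the ground is higher than 550 m.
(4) Counting only tops that stand 200 m proud, the map has 2 summits.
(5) No overall tilt - high and low ground are spread across the sheet.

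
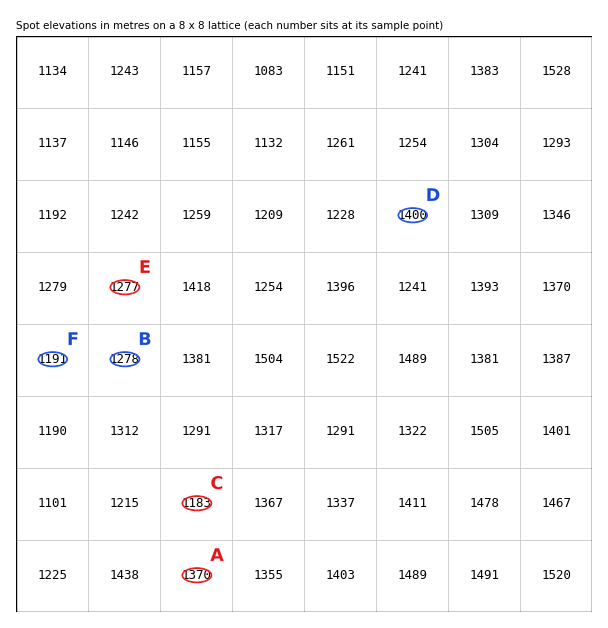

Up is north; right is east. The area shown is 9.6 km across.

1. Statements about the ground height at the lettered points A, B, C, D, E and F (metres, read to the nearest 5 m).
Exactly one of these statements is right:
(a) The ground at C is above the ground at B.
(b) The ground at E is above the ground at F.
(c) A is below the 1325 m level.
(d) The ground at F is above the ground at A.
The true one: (b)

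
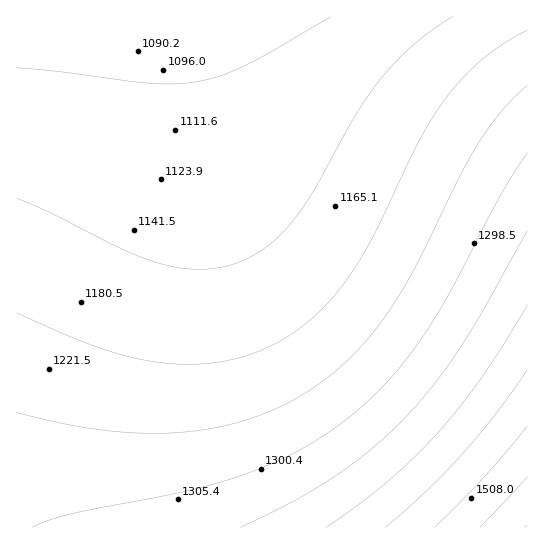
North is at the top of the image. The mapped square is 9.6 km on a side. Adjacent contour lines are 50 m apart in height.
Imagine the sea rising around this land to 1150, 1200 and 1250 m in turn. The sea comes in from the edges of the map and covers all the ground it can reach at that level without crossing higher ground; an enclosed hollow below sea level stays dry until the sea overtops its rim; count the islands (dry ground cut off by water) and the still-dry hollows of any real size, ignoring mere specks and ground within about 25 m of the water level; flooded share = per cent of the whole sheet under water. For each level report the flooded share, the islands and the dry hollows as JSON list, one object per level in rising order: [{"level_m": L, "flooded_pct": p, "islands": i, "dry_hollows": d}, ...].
[{"level_m": 1150, "flooded_pct": 29, "islands": 0, "dry_hollows": 0}, {"level_m": 1200, "flooded_pct": 49, "islands": 0, "dry_hollows": 0}, {"level_m": 1250, "flooded_pct": 65, "islands": 0, "dry_hollows": 0}]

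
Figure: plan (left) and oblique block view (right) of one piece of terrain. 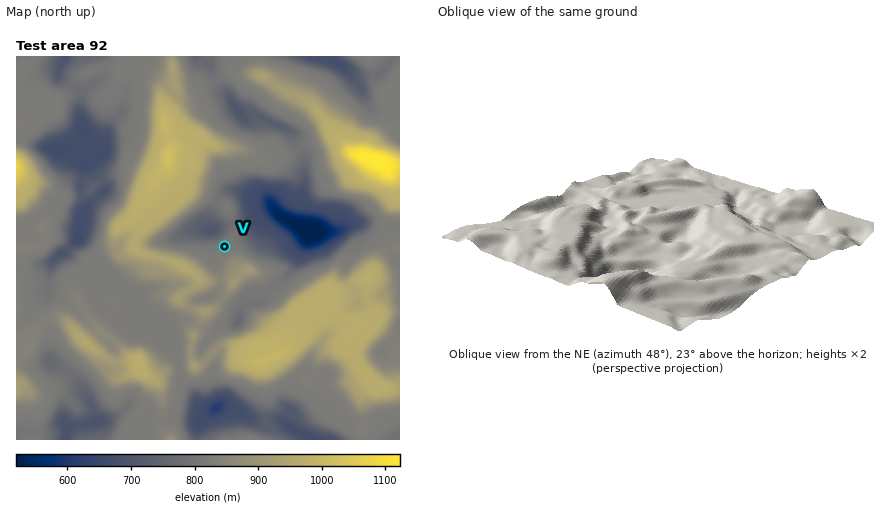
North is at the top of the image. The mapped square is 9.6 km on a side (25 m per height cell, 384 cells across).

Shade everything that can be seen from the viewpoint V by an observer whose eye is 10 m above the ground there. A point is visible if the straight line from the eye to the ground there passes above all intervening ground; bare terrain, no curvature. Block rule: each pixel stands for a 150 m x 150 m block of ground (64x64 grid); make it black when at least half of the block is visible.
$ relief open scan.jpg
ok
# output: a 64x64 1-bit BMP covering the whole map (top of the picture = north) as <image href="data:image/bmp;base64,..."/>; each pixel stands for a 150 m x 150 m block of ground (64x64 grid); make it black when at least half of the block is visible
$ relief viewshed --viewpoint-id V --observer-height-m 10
<image width="64" height="64" href="data:image/bmp;base64,Qk0+AgAAAAAAAD4AAAAoAAAAQAAAAEAAAAABAAEAAAAAAAACAAATCwAAEwsAAAIAAAAAAAAA////AAAAAAAAAAAAAAAAAAAAAAAAAAAAAAAAAAAAAAAAAAAAAAAAAAAAAAAAAAAAAAAAAAAAAAAAAAAAAAAAAAAAAAAAAAAAAAAAAAAAAAAAAAAAAAAAAAAAAAAAAAAAAAAAAAAAAAAAAAAAAAAAAAAAAAAAAAAAAAAAAAAAAAAAAAAAAAAAAAAAAAAAAAAAAAAAAAAAAAAAAAAAAAAAAAAAAAAAAAAAAAAAAAAAAAAAAAAAAAAAAAAAAAAAAAAAAAAAAAAAAAAAAAAAAADAAAAAAAAAAOAAAAAAAMAAcIAAAAADwAB4wAAAAAfgAHjgAAAAH/4AHPAAAAB//AAO8AAAD//4AAdwAAAP//gAA38AAA/+GAAB/wAAB/4QAAD/AAAD/xAAAH8AAAH/+AAAfwAAAH/4AAH/AAAAP/AAB/8AAAAfwAA//gAAAA/AAH/8AAAAB8AA//4AAAAHwAD//gAAAAfj///+AAAAA//8//wAAAAD//z/+AAAAAH/zP/gAAAAAf8A/4AAAAAB/AD+AAAAAAAAAPwAAAAAAAAAeAAAAAAAAADwAAAAAAAAAPAAAAAAAAAB4AAAAAAAAAPAAAAAAAAAD8AAAAAAAAAfAAAAAAAAADwAAAAAAAAAMAAAAAAAAABgAAAAAAAAAMAAAAAAAAAAAAAAAAAAAAAAAAAAAAAAAAAAAA=="/>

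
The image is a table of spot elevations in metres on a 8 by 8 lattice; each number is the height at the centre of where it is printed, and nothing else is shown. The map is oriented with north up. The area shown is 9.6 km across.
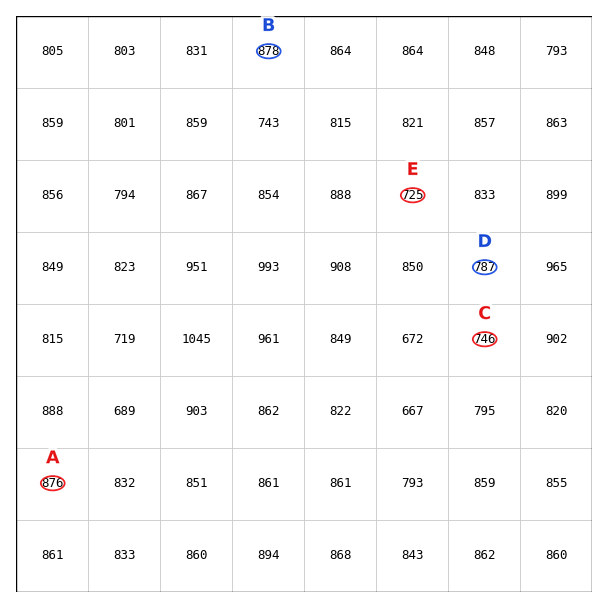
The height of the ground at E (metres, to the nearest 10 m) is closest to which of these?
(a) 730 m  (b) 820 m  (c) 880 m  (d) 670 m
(a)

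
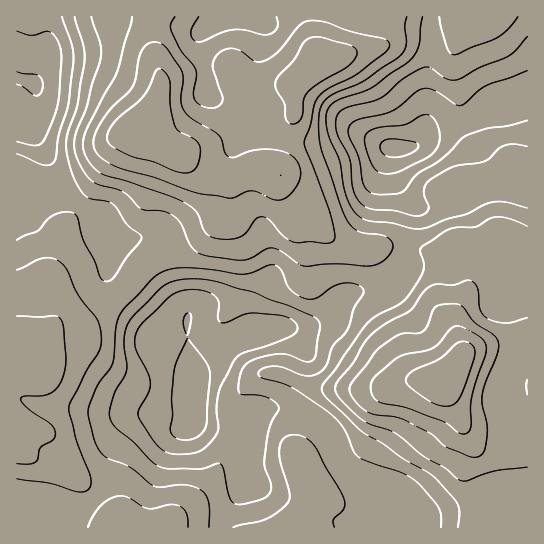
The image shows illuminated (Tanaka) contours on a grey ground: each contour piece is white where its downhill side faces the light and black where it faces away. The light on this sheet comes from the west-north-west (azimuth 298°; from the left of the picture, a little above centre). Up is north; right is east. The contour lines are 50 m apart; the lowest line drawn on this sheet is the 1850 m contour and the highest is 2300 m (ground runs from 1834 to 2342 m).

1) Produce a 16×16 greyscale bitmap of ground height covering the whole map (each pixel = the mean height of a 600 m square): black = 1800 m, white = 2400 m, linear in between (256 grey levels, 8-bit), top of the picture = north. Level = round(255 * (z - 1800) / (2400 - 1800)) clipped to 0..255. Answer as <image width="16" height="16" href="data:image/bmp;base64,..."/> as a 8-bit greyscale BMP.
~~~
<image width="16" height="16" href="data:image/bmp;base64,Qk02BQAAAAAAADYEAAAoAAAAEAAAABAAAAABAAgAAAAAAAABAAATCwAAEwsAAAABAAAAAAAAAAAAAAEBAQACAgIAAwMDAAQEBAAFBQUABgYGAAcHBwAICAgACQkJAAoKCgALCwsADAwMAA0NDQAODg4ADw8PABAQEAAREREAEhISABMTEwAUFBQAFRUVABYWFgAXFxcAGBgYABkZGQAaGhoAGxsbABwcHAAdHR0AHh4eAB8fHwAgICAAISEhACIiIgAjIyMAJCQkACUlJQAmJiYAJycnACgoKAApKSkAKioqACsrKwAsLCwALS0tAC4uLgAvLy8AMDAwADExMQAyMjIAMzMzADQ0NAA1NTUANjY2ADc3NwA4ODgAOTk5ADo6OgA7OzsAPDw8AD09PQA+Pj4APz8/AEBAQABBQUEAQkJCAENDQwBEREQARUVFAEZGRgBHR0cASEhIAElJSQBKSkoAS0tLAExMTABNTU0ATk5OAE9PTwBQUFAAUVFRAFJSUgBTU1MAVFRUAFVVVQBWVlYAV1dXAFhYWABZWVkAWlpaAFtbWwBcXFwAXV1dAF5eXgBfX18AYGBgAGFhYQBiYmIAY2NjAGRkZABlZWUAZmZmAGdnZwBoaGgAaWlpAGpqagBra2sAbGxsAG1tbQBubm4Ab29vAHBwcABxcXEAcnJyAHNzcwB0dHQAdXV1AHZ2dgB3d3cAeHh4AHl5eQB6enoAe3t7AHx8fAB9fX0Afn5+AH9/fwCAgIAAgYGBAIKCggCDg4MAhISEAIWFhQCGhoYAh4eHAIiIiACJiYkAioqKAIuLiwCMjIwAjY2NAI6OjgCPj48AkJCQAJGRkQCSkpIAk5OTAJSUlACVlZUAlpaWAJeXlwCYmJgAmZmZAJqamgCbm5sAnJycAJ2dnQCenp4An5+fAKCgoAChoaEAoqKiAKOjowCkpKQApaWlAKampgCnp6cAqKioAKmpqQCqqqoAq6urAKysrACtra0Arq6uAK+vrwCwsLAAsbGxALKysgCzs7MAtLS0ALW1tQC2trYAt7e3ALi4uAC5ubkAurq6ALu7uwC8vLwAvb29AL6+vgC/v78AwMDAAMHBwQDCwsIAw8PDAMTExADFxcUAxsbGAMfHxwDIyMgAycnJAMrKygDLy8sAzMzMAM3NzQDOzs4Az8/PANDQ0ADR0dEA0tLSANPT0wDU1NQA1dXVANbW1gDX19cA2NjYANnZ2QDa2toA29vbANzc3ADd3d0A3t7eAN/f3wDg4OAA4eHhAOLi4gDj4+MA5OTkAOXl5QDm5uYA5+fnAOjo6ADp6ekA6urqAOvr6wDs7OwA7e3tAO7u7gDv7+8A8PDwAPHx8QDy8vIA8/PzAPT09AD19fUA9vb2APf39wD4+PgA+fn5APr6+gD7+/sA/Pz8AP39/QD+/v4A////AHZvgIiEeWFgbnBlXGB0i4mChXtzZGJXUmx0ZGJui5OOmItuW0I6TVFvaGt9lamsn5eGZEk0H0ZQWmSLqbjHsqGcj25PNx9BX2h4psbW4beho5Z/UTMqN0dRXYmwv9PGopmRf1o3Lj46Q1lujKK1pJSFhXJvV0ZRWmdua2+FmZGFenlpanR4gX2AiIeAfIqIhmhtZGt3i52VmZh9bGRzfYBjZXSGl6isqqyUXT9LXWJkVGWet8DBrq+uh04fJ0dUXjVepMrJtKOepHxBKiM0QEQtTIqwxJ2WnqyTa1U+Qj87MUd7n7eXl5eotaSDX2BYTEJRfpWfhIGAkKGYjnJtcmQ="/>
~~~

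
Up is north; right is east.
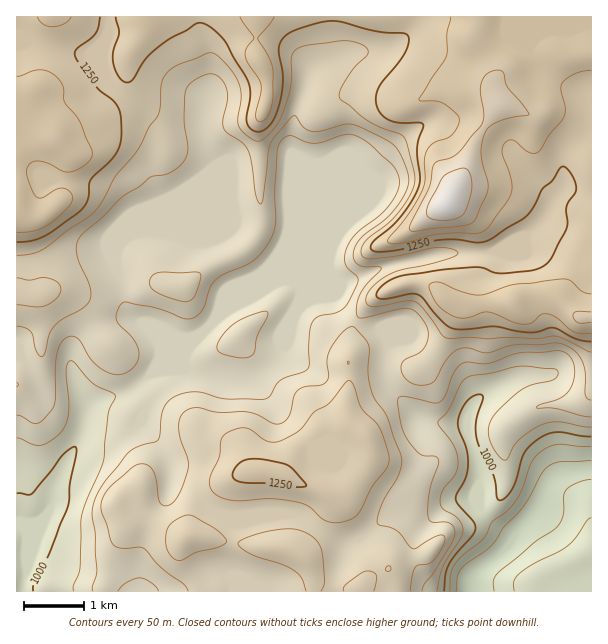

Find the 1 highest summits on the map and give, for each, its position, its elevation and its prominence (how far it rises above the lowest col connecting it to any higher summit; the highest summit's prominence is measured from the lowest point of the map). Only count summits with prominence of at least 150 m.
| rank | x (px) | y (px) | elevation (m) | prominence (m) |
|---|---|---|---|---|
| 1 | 447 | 203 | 1446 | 585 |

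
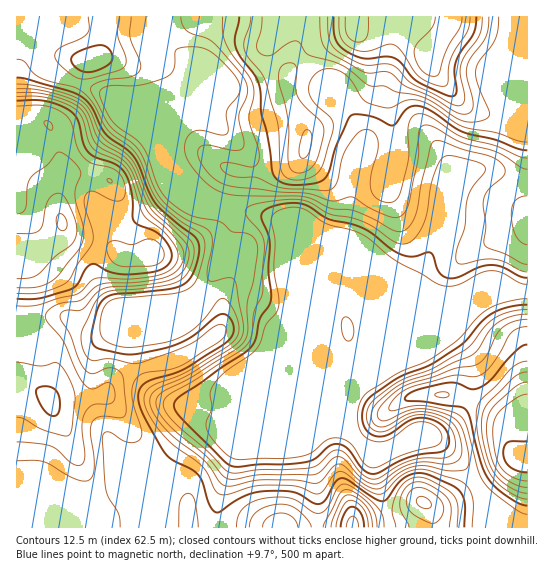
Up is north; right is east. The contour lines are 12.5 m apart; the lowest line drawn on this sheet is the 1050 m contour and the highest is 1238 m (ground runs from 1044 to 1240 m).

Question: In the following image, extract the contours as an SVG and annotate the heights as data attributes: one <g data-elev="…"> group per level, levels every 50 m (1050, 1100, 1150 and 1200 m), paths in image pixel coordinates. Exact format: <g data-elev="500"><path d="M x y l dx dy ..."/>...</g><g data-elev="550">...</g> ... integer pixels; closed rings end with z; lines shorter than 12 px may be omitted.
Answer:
<g data-elev="1050"><path d="M347 341l5-2 2-9-3-9-5-4-4 2-1 7 2 9z"/><path d="M527 299l-22 3-18 7-10 9-17 20-10 8-22 15-33 14-26 16-7 7-4 11 0 12 3 10 6 7 8 3 11 0 8-4 17-13 7-2 7 0 10 4 6 7 0 8-5 5-30 8-32 14-5-1-4-3-15-21-7-4-6-1-10 2-14 12-11 4-17 2-47 2-7-2-6-5-11-12-6-10-2-8 6-14-2-15 3-8 11-13 26-18 7-6 4-7 5-17 12-16 1-11-5-29 1-30-4-18 2-6 6-5 12-3 11 1 25 16 32 9 11 6 25 21 46 25 8 1 8-1 24-12 10-2 10 1 18 11 8 1"/></g><g data-elev="1100"><path d="M527 319l-14 3-11 6-6 7-10 20-8 9-24 5-48 16-15 10-13 15 0 8 5 3 6-1 18-9 12-2 18 2 17 7 7 8 5 16 3 19-1 5-2 3-16 2-24-5-12 0-13 6-18 15-6 2-12-4-20-19-6-2-5 2-12 14-5 3-22-3-29 0-13 1-22 5-9-2-17-23-28-21-13-13-9-12-5-10 0-8 6-7 33-15 47-30 6-8 1-11-6-40-3-7-5-1-18 3-3-3-1-9 5-26-2-10-6-6-22-10-20-17-8-13-14-36-7-8-23-17-19-35 0-4 6-4 10-3 24-3 6-3 3-4 0-8-10-25 1-20"/><path d="M527 196l-6 1-6 4-3 5-1 8 2 12 3 9 5 7 6 3"/><path d="M181 17l1 8 5 6 20 8 10 7 24 28 6 12 0 9-7 15-1 7 5 24-1 6-3 3-6 0-28-5-5 1-3 4 1 8 5 9 9 10 9 6 16 4 41 5 28 1 24 8 22-4 24 14 13 6 8 0 7-4 4-9 9-45 1-28 3-5 4-1 9 3 27 15 36 10 23 14 6 2"/></g><g data-elev="1150"><path d="M311 527l-3-6-10-11-8-4-9-2-13 2-11 5-5 7-3 9"/><path d="M377 527l-2-13-5-9-13-11-11-4-4 1-3 3-16 33"/><path d="M449 527l2-17-3-11-4-5-10-7-9-4-7-1-5 1-6 3-4 5-3 8 1 11 8 17"/><path d="M17 461l25 0 36 19 8 1 5-3 3-5 0-8-4-31 1-9 3-5 5-3 22 1 4-2 1-7-3-30-3-8-7-3-7 0-13 6-7-3-7-12-9-25-9-15 0-5 5-4 16-1 15-16 8-5 46-4 23-6 6-4 5-5 4-15-1-7-3-5-35-35-15-36-5-9-7-7-18-10-6-6-11-25-5-8-11-7-19-6-19-4-17 0"/><path d="M527 372l-6 1-7 4-25 25-6 9-2 14 5 26 8 22 7 8 8 5 10 6 8 1"/><path d="M296 173l10-2 8-6 5-12 5-23-3-9-15-14-8-9-2-9 0-22-2-3-5-1-4 1-4 3-2 12 9 43 0 41 3 7z"/><path d="M262 17l-1 13-5 16 2 5 4 4 9 0 17-12 9-2 3 2 7 11 35 11 27 20 16 1 12 6 25 5 12 6 24 16 13 3 12-2 6-5 0-5-12-27-1-12 3-9 11-15 6-9 2-9 1-12"/></g><g data-elev="1200"><path d="M359 527l-2-8-4-3-5 3-2 8"/><path d="M17 293l25-1 15-5 10-5 11-19 12-16 3-6-1-11-8-25 2-11 4-3 4 0 16 8 8 2 6-3 1-8-2-11-6-8-7-4-19-4-9-8-6-10-5-22-7-9-9-5-10-3-28 0"/><path d="M120 266l27 0 10-1 6-6 0-9-5-8-7-3-5 0-15 6-14-4-6 0-4 5 1 8 5 8z"/><path d="M339 17l1 18 3 7 6 5 8 3 8 1 22-7 7 1 8 7 11 18 6 7 12 6 12 3 5-3 1-16 2-9 16-27 3-14"/></g>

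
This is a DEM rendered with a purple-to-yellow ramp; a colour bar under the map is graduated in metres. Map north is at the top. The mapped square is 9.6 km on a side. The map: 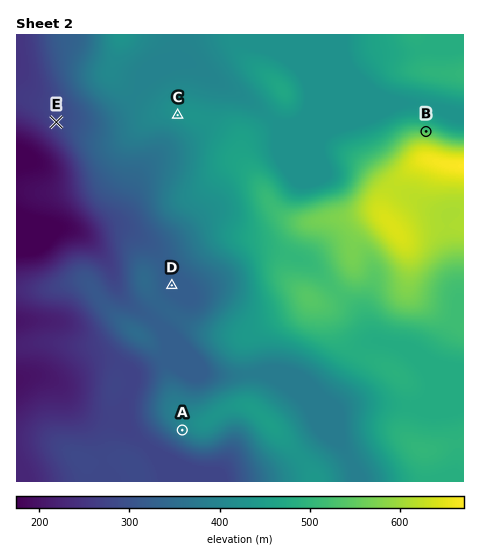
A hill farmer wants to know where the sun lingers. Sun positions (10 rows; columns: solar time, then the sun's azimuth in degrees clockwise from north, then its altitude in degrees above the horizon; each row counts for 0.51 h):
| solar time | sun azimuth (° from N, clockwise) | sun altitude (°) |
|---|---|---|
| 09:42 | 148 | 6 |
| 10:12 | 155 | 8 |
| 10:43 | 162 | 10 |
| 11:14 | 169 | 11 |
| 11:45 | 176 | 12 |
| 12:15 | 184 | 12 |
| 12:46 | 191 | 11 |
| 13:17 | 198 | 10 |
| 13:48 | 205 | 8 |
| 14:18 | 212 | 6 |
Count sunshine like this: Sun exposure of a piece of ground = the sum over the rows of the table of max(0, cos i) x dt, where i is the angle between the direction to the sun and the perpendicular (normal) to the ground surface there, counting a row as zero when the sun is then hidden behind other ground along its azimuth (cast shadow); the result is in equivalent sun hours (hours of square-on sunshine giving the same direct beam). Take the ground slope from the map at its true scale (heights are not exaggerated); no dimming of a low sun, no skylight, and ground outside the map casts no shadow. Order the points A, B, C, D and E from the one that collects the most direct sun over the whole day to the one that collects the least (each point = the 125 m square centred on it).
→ A > E ≈ C ≈ D > B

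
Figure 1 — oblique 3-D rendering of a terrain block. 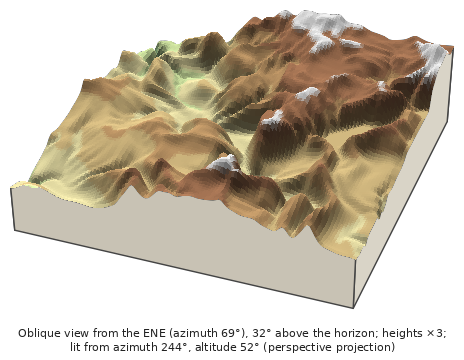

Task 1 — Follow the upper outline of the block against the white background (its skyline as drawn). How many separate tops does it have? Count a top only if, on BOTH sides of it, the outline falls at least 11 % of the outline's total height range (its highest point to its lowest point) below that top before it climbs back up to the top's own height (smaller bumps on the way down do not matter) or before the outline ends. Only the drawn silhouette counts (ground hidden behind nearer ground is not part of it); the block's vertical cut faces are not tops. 1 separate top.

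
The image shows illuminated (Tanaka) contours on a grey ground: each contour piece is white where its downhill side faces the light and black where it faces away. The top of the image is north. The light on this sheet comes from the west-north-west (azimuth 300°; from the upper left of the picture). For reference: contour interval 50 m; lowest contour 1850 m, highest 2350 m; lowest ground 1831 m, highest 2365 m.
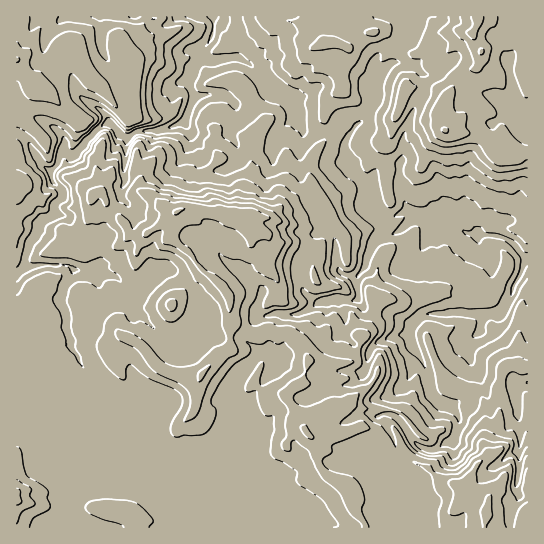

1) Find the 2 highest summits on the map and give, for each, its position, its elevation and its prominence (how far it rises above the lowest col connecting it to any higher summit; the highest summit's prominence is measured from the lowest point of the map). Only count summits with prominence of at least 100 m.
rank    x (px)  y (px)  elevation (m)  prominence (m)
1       486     511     2365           534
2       177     211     2353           140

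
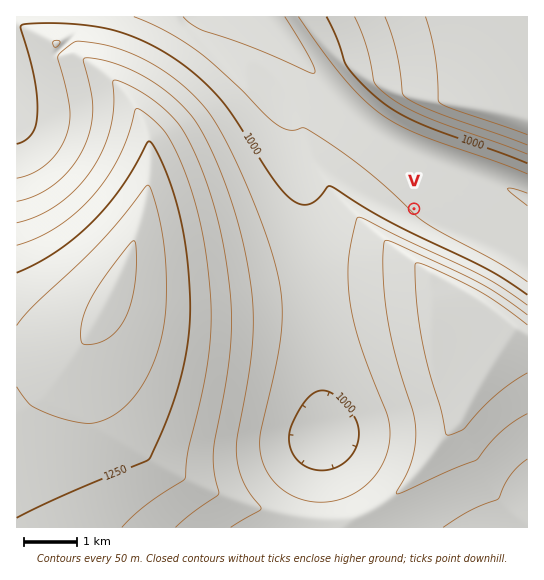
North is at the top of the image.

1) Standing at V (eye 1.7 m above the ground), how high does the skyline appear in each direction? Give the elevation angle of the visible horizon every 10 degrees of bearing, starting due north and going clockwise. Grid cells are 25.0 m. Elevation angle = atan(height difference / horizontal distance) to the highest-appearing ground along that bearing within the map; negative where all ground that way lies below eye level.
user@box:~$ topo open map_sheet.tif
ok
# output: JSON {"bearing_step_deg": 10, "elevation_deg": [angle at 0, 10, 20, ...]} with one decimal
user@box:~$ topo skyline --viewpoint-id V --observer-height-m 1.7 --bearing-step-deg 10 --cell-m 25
{"bearing_step_deg": 10, "elevation_deg": [4.6, 5.4, 5.9, 6.0, 5.8, 5.3, 3.7, 0.7, -1.2, -1.3, -1.1, -0.9, -0.4, 2.0, 5.4, 7.8, 9.5, 10.7, 11.5, 11.9, 12.0, 11.7, 11.0, 10.1, 8.9, 7.4, 5.8, 4.2, 3.7, 2.6, 0.9, 0.0, -0.5, 0.2, 1.9, 3.5]}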